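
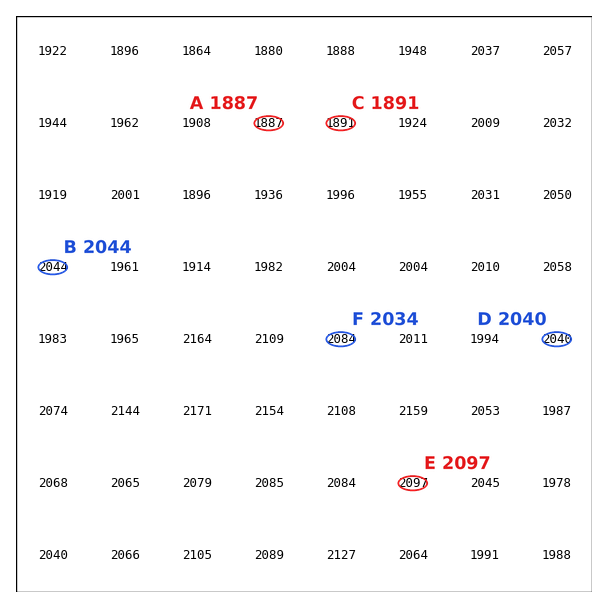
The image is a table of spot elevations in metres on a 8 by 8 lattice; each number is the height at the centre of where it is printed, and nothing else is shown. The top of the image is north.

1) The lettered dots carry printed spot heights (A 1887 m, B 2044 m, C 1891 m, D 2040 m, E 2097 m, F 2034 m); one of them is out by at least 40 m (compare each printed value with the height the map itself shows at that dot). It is F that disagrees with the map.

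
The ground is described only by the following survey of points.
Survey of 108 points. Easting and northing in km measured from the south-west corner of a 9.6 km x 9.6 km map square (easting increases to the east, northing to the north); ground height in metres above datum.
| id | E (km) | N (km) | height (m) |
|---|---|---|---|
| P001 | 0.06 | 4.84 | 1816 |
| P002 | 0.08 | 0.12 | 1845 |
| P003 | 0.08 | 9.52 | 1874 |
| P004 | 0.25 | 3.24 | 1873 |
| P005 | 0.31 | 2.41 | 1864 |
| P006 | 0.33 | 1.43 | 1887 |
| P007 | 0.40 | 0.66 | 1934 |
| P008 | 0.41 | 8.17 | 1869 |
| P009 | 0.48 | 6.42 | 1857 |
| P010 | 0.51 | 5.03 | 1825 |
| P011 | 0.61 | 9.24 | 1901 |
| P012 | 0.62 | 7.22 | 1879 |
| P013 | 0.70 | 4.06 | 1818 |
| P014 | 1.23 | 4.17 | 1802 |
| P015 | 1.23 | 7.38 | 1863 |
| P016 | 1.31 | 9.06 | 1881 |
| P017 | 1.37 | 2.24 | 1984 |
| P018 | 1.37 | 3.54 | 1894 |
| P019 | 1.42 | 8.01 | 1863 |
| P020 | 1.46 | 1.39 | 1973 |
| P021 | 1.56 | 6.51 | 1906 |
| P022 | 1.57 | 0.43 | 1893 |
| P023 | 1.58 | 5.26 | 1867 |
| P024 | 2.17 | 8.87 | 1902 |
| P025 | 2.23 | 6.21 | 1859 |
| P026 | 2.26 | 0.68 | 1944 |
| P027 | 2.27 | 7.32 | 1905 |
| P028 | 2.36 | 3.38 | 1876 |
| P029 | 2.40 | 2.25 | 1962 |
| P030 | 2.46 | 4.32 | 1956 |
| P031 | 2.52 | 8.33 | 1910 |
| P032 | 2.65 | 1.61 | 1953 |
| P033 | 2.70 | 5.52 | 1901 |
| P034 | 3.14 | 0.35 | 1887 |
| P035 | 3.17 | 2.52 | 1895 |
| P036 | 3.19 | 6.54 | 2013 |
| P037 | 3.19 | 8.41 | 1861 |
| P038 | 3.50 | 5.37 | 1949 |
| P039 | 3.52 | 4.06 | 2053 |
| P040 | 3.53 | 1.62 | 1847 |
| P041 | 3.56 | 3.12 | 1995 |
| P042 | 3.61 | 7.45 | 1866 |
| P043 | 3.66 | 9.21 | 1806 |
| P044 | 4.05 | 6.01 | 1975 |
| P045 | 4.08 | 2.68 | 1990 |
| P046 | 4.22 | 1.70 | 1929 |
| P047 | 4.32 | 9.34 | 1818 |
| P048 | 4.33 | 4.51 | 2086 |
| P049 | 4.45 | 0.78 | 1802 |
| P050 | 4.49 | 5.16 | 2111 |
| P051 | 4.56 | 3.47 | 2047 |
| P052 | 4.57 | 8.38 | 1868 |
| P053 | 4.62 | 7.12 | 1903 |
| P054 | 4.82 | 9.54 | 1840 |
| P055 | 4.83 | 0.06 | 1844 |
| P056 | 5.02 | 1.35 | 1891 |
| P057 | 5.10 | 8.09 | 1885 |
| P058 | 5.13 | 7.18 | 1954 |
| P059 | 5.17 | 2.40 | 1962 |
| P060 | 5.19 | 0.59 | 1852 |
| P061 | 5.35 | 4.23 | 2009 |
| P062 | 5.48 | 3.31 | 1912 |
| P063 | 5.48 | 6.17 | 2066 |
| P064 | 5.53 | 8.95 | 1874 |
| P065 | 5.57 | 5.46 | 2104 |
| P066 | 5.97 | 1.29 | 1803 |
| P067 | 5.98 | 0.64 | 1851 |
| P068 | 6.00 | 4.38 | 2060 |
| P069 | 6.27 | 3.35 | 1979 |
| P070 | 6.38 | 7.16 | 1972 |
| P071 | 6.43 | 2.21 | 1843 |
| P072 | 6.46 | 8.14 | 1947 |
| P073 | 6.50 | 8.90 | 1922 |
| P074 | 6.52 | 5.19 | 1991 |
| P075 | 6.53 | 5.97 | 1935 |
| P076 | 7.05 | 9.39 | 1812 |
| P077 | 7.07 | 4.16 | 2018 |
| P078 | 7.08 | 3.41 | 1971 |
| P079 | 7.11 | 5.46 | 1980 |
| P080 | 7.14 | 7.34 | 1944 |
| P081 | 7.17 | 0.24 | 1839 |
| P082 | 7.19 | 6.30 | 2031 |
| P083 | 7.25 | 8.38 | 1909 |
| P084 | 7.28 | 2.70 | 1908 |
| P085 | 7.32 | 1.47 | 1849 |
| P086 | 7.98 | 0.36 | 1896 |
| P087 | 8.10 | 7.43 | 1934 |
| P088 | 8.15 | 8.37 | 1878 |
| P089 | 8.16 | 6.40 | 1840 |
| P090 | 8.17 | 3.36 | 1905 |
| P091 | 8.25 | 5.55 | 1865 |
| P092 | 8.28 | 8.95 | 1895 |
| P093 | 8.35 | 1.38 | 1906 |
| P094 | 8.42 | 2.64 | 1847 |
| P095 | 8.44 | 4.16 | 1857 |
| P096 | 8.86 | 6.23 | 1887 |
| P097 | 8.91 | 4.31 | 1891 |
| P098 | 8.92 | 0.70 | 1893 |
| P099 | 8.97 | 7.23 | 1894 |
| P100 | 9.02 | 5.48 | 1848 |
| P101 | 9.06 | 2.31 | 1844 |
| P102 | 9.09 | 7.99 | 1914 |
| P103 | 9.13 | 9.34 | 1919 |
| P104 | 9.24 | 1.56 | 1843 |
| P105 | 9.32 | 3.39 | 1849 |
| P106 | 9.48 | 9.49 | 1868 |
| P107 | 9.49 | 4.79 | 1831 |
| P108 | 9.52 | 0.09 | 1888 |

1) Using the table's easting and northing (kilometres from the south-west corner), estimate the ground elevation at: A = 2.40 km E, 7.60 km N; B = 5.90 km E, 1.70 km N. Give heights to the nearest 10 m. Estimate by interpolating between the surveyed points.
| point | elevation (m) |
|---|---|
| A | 1910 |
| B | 1880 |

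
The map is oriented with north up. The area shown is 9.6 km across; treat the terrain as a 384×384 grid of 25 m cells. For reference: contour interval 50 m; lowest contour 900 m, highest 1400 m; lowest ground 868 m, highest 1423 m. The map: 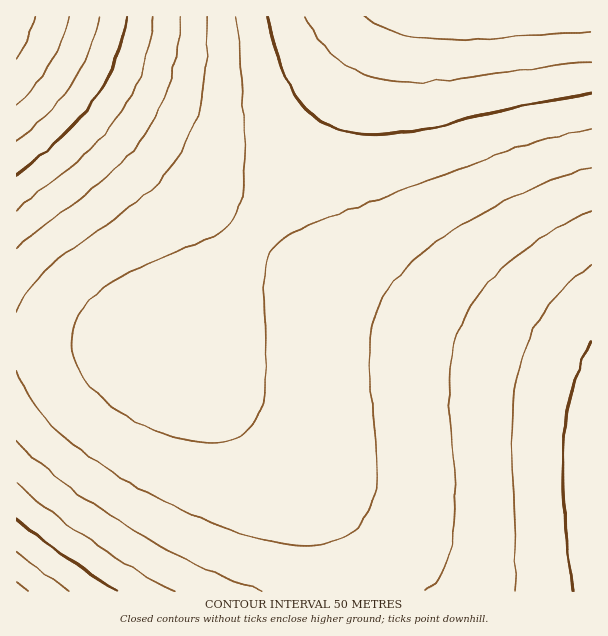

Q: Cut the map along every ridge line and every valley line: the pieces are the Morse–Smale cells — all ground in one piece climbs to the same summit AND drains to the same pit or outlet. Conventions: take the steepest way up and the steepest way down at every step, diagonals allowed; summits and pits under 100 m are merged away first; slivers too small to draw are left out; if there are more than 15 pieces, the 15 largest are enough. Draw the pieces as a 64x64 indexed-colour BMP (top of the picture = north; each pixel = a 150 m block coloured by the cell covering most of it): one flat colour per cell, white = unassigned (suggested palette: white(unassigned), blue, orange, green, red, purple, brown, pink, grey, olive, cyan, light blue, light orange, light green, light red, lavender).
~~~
<image width="64" height="64" href="data:image/bmp;base64,Qk12CAAAAAAAAHYAAAAoAAAAQAAAAEAAAAABAAQAAAAAAAAIAAATCwAAEwsAABAAAAAAAAAA////ALR3HwAOf/8ALKAsACgn1gC9Z5QAS1aMAMJ34wB/f38AIr28AM++FwDox64AeLv/AIrfmACWmP8A1bDFADMzMzMzMzMzMzMzMzMzMzMzMxERERERERERERERERERMzMzMzMzMzMzMzMzMzMzMzMzEREREREREREREREREREzMzMzMzMzMzMzMzMzMzMzMzMRERERERERERERERERETMzMzMzMzMzMzMzMzMzMzMzMxERERERERERERERERERMzMzMzMzMzMzMzMzMzMzMzMzEREREREREREREREREREzMzMzMzMzMzMzMzMzMzMzMzMRERERERERERERERERETMzMzMzMzMzMzMzMzMzMzMzMRERERERERERERERERERMzMzMzMzMzMzMzMzMzMzMzMxEREREREREREREREREREzMzMzMzMzMzMzMzMzMzMzMxERERERERERERERERERETMzMzMzMzMzMzMzMzMzMzMzERERERERERERERERERERMzMzMzMzMzMzMzMzMzMzMzEREREREREREREREREREREzMzMzMzMzMzMzMzMzMzMzERERERERERERERERERERETMzMzMzMzMzMzMzMzMzMzERERERERERERERERERERERMzMzMzMzMzMzMzMzMzMzEREREREREREREREREREREREzMzMzMzMzMzMzMzMzMzERERERERERERERERERERERETMzMzMzMzMzMzMzMzMzERERERERERERERERERERERERMzMzMzMzMzMzMzMzMzEREREREREREREREREREREREREzMzMzMzMzMzMzMzMzERERERERERERERERERERERERETMzMzMzMzMzMzMzMzERERERERERERERERERERERERERMzMzMzMzMzMzMzMzEREREREREREREREREREREREREREzMzMzMzMzMzMzMzERERERERERERERERERERERERERETMzMzMzMzMzMzMzERERERERERERERERERERERERERERMzMzMzMzMzMzMzEREREREREREREREREREREREREREREzMzMzMzMzMzMzERERERERERERERERERERERERERERETMzMzMzMzMzMzERERERERERERERERERERERERERERERMzMzMzMzMzMzEREREREREREREREREREREREREREREREzMzMzMzMzMzERERERERERERERERERERERERERERERETMzMzMzMzMyERERERERERERERERERERERERERERERERIiIiIiIiIiIhEREREREREREREREREREREREREREREREiIiIiIiIiIiIRERERERERERERERERERERERERERERESIiIiIiIiIiIiERERERERERERERERERERERERERERERIiIiIiIiIiIiIhEREREREREREREREREREREREREREREiIiIiIiIiIiIiIRERERERERERERERERERERERERERESIiIiIiIiIiIiIiERERERERERERERERERERERERERERIiIiIiIiIiIiIiIREREREREREREREREREREREREREREiIiIiIiIiIiIiIiERERERERERERERERERERERERERESIiIiIiIiIiIiIiIhERERERERERERERERERERERERERIiIiIiIiIiIiIiIiIREREREREREREREREREREREREREiIiIiIiIiIiIiIiIhERERERERERERERERERERERERESIiIiIiIiIiIiIiIiIRERERERERERERERERERERERERIiIiIiIiIiIiIiIiIiEREREREREREREREREREREREREiIiIiIiIiIiIiIiIiIRERERERERERERERERERERERESIiIiIiIiIiIiIiIiIiERERERERERERERERERERERERIiIiIiIiIiIiIiIiIiIhEREREREREREREREREREREREiIiIiIiIiIiIiIiIiIiIRERERERERERERERERERERESIiIiIiIiIiIiIiIiIiIhERERERERERERERERERERERIiIiIiIiIiIiIiIiIiIiIREREREREREREREREREREREiIiIiIiIiIiIiIiIiIiIiERERERERERERERERERERESIiIiIiIiIiIiIiIiIiIiIRERERERERERERERERERERIiIiIiIiIiIiIiIiIiIiIiEREREREREREREREREREREiIiIiIiIiIiIiIiIiIiIiIRERERERERERERERERERESIiIiIiIiIiIiIiIiIiIiIiERERERERERERERERERERIiIiIiIiIiIiIiIiIiIiIiIREREREREREREREREREREiIiIiIiIiIiIiIiIiIiIiIiERERERERERERERERERESIiIiIiIiIiIiIiIiIiIiIiIhERERERERERERERERERIiIiIiIiIiIiIiIiIiIiIiIiEREREREREREREREREREiIiIiIiIiIiIiIiIiIiIiIiIhERERERERERERERERESIiIiIiIiIiIiIiIiIiIiIiIiERERERERERERERERERIiIiIiIiIiIiIiIiIiIiIiIiIhEREREREREREREREREiIiIiIiIiIiIiIiIiIiIiIiIiERERERERERERERERESIiIiIiIiIiIiIiIiIiIiIiIiIhERERERERERERERERIiIiIiIiIiIiIiIiIiIiIiIiIiEREREREREREREREREiIiIiIiIiIiIiIiIiIiIiIiIiIhERERERERERERERESIiIiIiIiIiIiIiIiIiIiIiIiIiERERERERERERERER"/>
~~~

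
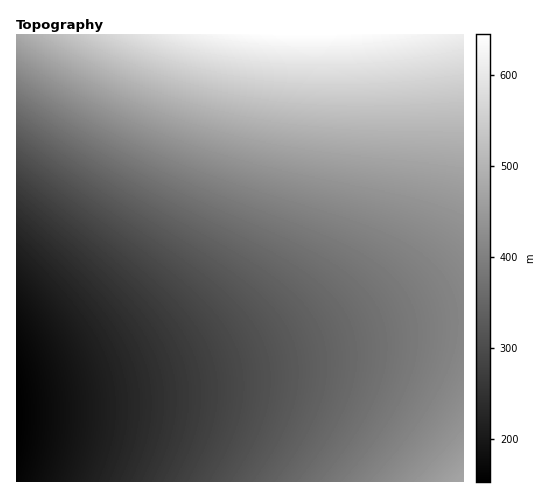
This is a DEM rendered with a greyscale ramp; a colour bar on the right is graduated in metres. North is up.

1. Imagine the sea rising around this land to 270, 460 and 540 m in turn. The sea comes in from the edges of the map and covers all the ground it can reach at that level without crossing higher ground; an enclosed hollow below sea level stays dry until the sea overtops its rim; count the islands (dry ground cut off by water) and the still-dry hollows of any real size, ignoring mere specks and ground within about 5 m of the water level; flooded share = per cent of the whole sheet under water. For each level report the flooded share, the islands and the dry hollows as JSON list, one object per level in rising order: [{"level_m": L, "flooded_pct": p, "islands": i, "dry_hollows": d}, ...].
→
[{"level_m": 270, "flooded_pct": 20, "islands": 0, "dry_hollows": 0}, {"level_m": 460, "flooded_pct": 78, "islands": 0, "dry_hollows": 0}, {"level_m": 540, "flooded_pct": 90, "islands": 0, "dry_hollows": 0}]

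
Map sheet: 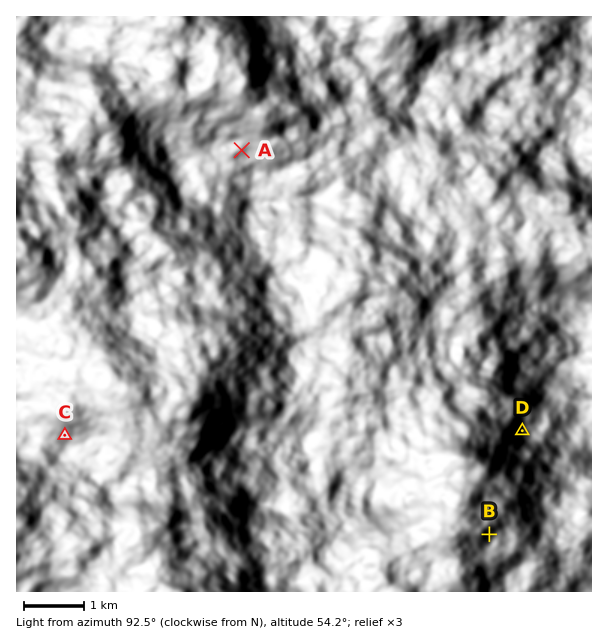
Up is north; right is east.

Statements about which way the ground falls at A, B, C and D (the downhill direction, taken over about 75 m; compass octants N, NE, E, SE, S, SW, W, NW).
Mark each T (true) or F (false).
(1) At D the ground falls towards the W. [T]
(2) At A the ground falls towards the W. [F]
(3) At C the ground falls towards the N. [T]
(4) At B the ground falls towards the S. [F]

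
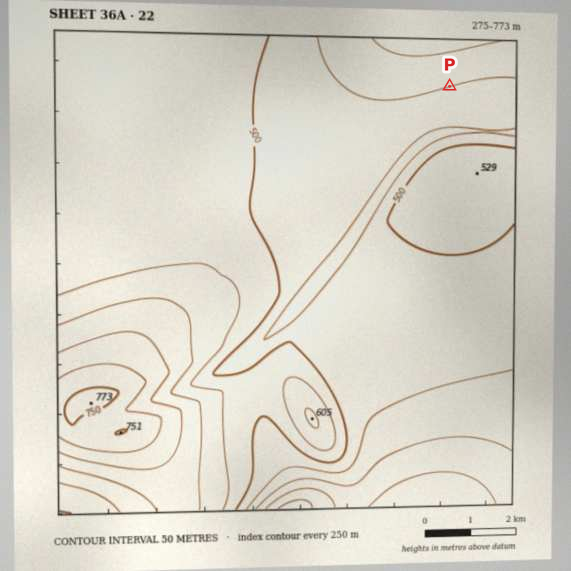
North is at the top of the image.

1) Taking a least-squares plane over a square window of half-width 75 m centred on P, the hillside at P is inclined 4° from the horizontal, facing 344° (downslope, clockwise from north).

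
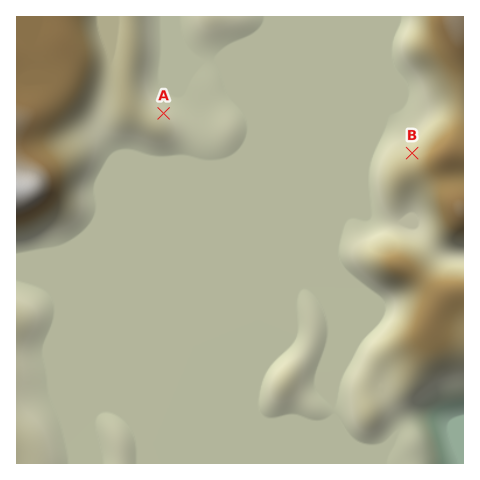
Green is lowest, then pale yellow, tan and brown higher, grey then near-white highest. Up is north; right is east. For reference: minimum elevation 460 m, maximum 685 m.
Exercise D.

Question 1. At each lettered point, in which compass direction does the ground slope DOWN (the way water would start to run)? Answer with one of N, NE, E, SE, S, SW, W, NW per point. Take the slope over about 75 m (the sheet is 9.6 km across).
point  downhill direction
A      NE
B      NW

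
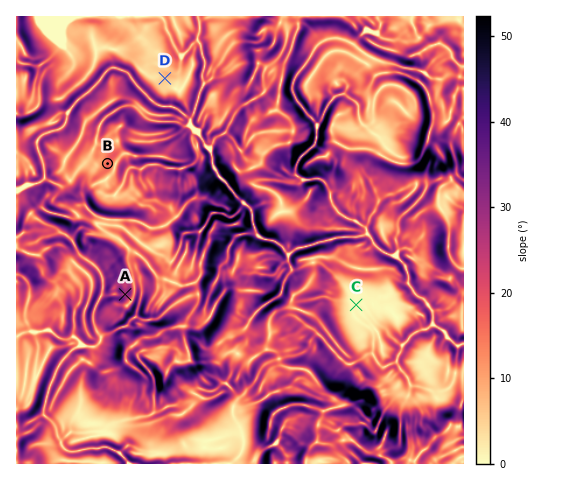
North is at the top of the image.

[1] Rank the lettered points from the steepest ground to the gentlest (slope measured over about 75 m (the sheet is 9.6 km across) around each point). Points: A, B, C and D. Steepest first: A B D C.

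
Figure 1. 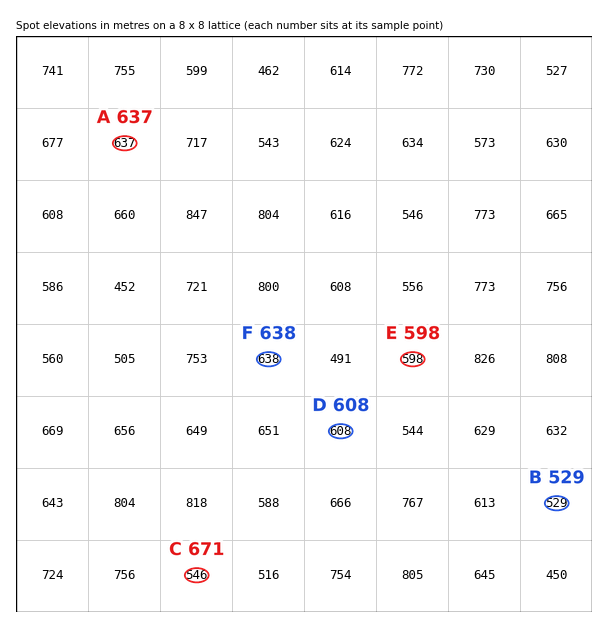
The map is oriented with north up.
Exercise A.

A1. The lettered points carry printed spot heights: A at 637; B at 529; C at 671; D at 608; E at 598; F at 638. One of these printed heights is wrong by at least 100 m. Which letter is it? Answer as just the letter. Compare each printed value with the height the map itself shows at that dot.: C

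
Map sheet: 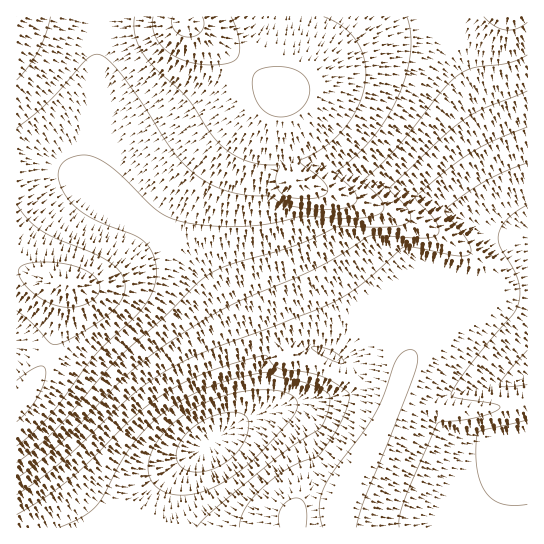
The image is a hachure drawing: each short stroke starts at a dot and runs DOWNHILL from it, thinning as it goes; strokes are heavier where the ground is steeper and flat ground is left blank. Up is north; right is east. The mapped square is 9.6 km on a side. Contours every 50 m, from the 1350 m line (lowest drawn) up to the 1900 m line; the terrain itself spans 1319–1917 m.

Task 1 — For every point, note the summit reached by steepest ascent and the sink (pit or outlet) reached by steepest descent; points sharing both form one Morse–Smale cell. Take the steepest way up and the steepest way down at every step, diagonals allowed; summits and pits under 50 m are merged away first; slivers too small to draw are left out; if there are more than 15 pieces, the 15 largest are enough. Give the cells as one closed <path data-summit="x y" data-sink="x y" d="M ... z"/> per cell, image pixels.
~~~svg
<path data-summit="186 21" data-sink="210 443" d="M185 16l-88 1-1 38 3 50-3 24-9 40 0 13 8 11 11 8 33 18 28 20 24 22 13 16 17 26 14 28 12 39 4 32-4 12-8 7-49 36-21 21-13 24-5 25 188 1 0-14 5-24 31-51 16-32 16-42 0-14-15-22-37-46-27-42-8-18 1-17-2-12-6-6-18-7-3-3-9-52 0-33-25-17-51-41-21-14z"/><path data-summit="186 21" data-sink="527 430" d="M527 16l-342 1 1 4 21 14 51 41 25 17 0 33 9 52 3 3 18 7 6 6 2 12-1 17 8 18 27 42 45 56 7 12 2 9 21-24 55-40 6-3 37 0z"/><path data-summit="69 285" data-sink="210 443" d="M33 165l-17 1 0 361 134 1 6-26 13-24 21-21 19-12 38-31 4-12 0-9-8-38-12-33-18-32-14-20-22-23-38-28-33-18-31-25-17-7z"/><path data-summit="186 21" data-sink="527 430" d="M401 395l-6 0-20 44-31 51-5 24 1 13 187 1 1-125-45 6-37 0-21-4z"/><path data-summit="17 17" data-sink="210 443" d="M97 16l-81 1 0 148 42 4 17 7 12 9 0-16 9-40 3-24-3-50z"/><path data-summit="186 21" data-sink="527 377" d="M527 293l-40 2-50 36-28 27-13 36 29 11 21 4 37 0 44-6z"/>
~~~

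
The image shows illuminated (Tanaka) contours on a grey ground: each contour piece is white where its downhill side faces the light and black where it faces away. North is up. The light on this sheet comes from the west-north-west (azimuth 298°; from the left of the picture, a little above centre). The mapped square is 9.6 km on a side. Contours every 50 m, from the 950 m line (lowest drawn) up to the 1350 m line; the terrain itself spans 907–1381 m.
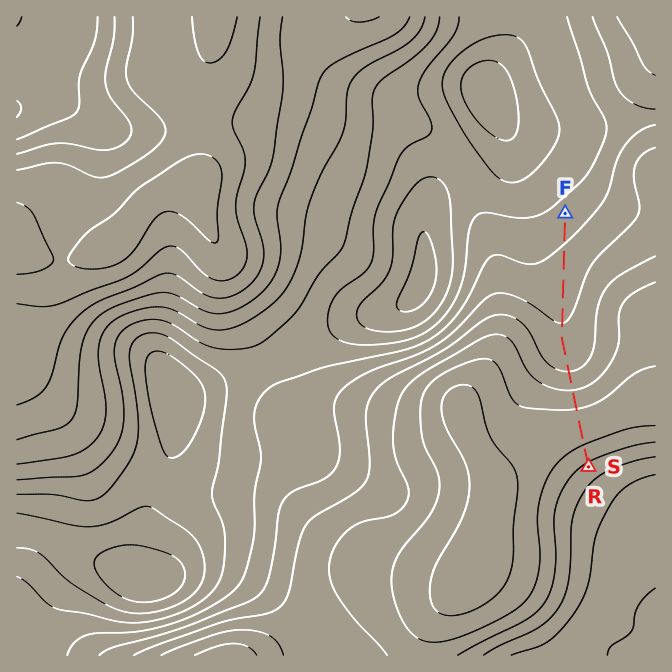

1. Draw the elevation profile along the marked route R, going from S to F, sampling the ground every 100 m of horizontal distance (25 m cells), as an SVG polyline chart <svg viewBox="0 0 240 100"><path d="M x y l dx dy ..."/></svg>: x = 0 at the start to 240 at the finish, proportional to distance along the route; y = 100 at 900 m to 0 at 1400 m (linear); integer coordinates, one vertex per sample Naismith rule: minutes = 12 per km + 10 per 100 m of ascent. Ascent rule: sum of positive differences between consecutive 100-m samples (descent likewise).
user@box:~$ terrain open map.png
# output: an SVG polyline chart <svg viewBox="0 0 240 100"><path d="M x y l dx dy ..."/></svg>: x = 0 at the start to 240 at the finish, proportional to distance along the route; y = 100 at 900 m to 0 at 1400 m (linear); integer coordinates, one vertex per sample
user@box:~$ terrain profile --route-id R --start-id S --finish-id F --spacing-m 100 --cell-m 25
<svg viewBox="0 0 240 100"><path d="M0 33l6-4 6-4 7-4 6-3 6-2 6 0 7 0 6 2 6 2 6 4 7 3 6 4 6 4 6 3 7 3 6 3 6 1 6 2 7 1 6 0 6 1 6 1 7 1 6 1 6 1 6 1 7 1 6 0 6 1 6 0 7 1 6 1 6 1 6 1 7 2 6 1 6 2 6 1 3 1"/></svg>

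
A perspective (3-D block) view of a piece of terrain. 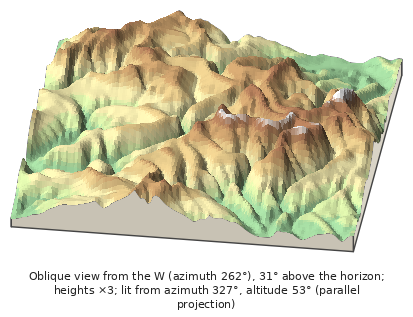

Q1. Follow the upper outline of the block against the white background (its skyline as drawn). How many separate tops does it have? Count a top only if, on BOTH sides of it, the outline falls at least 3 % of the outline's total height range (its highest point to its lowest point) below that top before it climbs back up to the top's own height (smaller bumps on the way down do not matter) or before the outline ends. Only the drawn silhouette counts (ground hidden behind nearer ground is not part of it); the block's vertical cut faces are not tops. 2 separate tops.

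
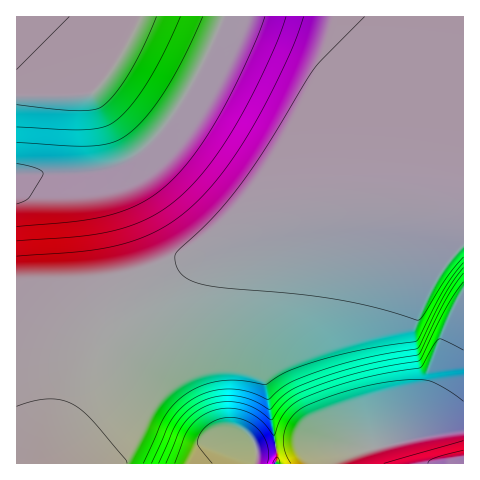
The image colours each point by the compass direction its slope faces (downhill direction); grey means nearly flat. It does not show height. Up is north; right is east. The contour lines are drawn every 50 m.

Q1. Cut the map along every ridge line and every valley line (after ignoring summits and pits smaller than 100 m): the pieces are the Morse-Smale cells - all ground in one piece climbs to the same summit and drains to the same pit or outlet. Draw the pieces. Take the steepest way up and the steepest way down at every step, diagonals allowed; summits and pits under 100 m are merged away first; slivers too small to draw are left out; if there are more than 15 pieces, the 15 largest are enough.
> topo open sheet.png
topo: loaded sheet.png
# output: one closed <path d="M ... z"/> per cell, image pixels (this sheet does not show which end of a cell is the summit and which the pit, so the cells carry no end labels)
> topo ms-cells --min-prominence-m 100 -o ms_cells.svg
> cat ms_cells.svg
<path d="M463 16l-239 0-13 31-30 57-21 29-20 19-21 13-21 6-18 3-60 0-4 1 1 289 35-1 5-28 10-35 14-30 13-21 21-27 22-21 23-19 29-19 54-24 37-12 45-9 54-6 85 2z"/><path d="M445 212l-82 1-63 9-66 20-56 28-41 31-29 29-18 26-23 44-10 35-5 28 411 1 1-249z"/><path d="M223 16l-206 0-1 158 64 0 18-3 21-6 21-13 20-19 21-29 30-57z"/>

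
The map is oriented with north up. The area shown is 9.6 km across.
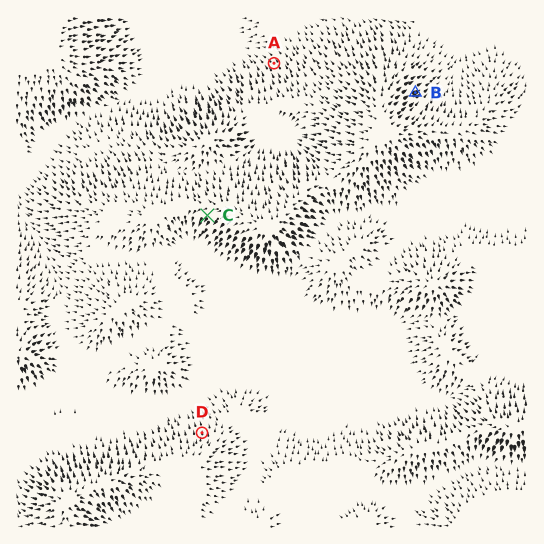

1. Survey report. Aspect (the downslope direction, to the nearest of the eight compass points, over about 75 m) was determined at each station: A NW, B NE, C SW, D N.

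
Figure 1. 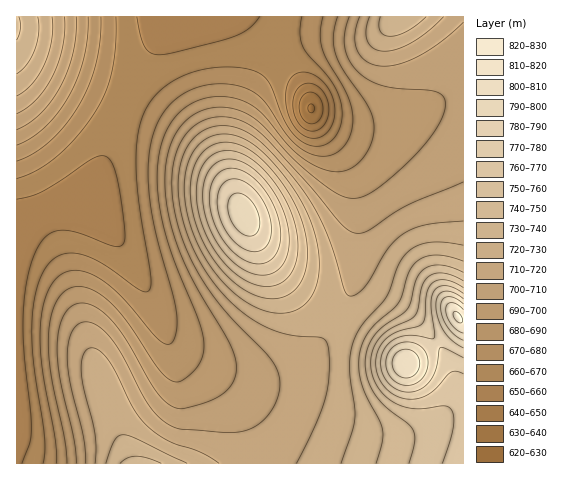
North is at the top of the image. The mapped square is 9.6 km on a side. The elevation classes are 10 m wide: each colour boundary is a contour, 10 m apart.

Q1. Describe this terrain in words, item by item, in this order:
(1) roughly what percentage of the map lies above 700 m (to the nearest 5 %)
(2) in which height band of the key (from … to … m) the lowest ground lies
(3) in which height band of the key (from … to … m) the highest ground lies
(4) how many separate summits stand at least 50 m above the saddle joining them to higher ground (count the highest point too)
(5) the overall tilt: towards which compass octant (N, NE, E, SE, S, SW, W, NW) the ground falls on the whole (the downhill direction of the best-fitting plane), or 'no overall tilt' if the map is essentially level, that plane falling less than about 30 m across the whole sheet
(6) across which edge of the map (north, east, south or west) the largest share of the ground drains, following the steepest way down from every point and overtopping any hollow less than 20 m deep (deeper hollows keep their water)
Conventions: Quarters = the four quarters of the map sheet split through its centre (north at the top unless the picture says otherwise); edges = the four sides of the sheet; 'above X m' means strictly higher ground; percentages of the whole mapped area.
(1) Roughly 55 % of the ground is higher than 700 m.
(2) The lowest ground lies in the 620–630 m band.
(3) The highest ground lies in the 820–830 m band.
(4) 3 summits rise at least 50 m above their surroundings.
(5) On the whole the ground falls towards the north-west.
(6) Drainage is mainly to the west: more ground falls towards that edge than towards any other.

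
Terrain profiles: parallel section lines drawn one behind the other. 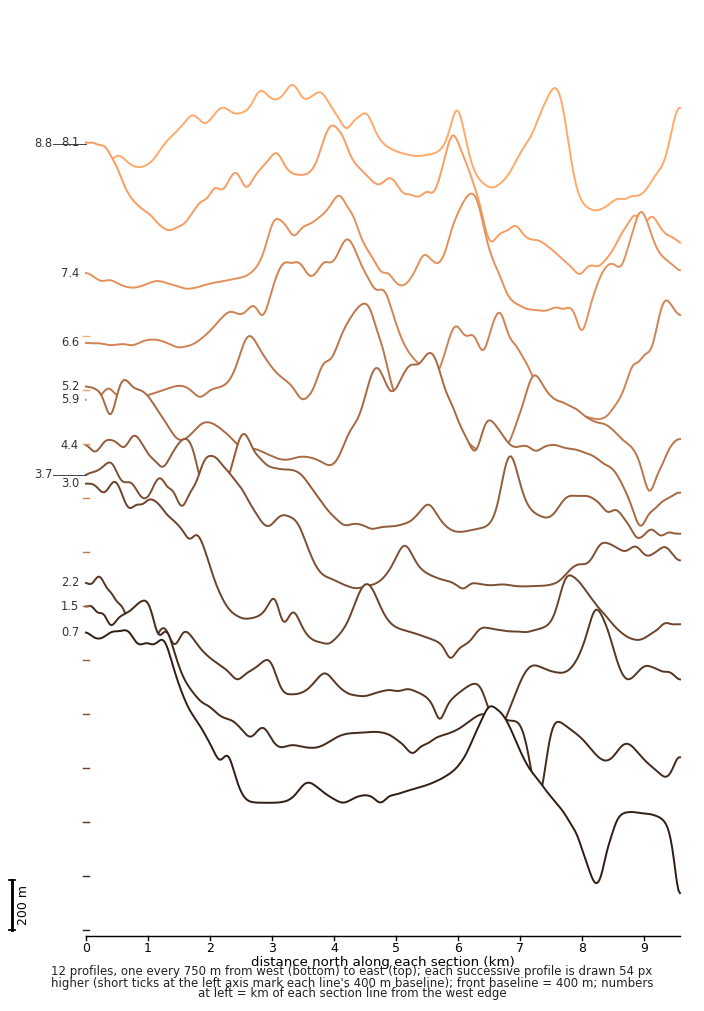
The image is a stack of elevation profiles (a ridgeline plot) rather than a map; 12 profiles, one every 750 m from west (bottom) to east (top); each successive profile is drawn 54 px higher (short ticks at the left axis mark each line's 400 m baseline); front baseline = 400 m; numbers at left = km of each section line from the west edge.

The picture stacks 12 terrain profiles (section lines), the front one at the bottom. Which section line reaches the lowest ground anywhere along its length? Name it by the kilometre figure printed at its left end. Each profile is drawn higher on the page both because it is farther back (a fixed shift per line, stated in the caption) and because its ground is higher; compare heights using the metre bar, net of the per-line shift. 0.7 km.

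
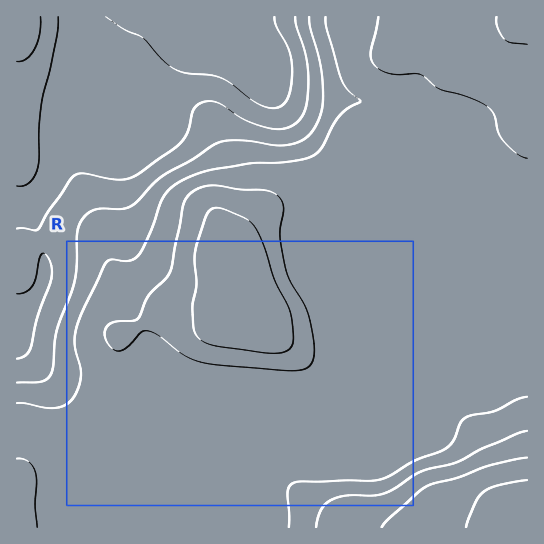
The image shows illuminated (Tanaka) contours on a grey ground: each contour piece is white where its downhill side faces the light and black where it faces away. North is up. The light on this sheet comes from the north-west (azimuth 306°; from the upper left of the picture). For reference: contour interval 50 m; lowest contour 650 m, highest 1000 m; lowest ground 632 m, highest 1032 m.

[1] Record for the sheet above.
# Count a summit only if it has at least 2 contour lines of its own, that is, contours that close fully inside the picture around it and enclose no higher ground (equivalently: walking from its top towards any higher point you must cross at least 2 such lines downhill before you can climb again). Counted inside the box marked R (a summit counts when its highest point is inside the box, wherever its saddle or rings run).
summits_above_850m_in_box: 1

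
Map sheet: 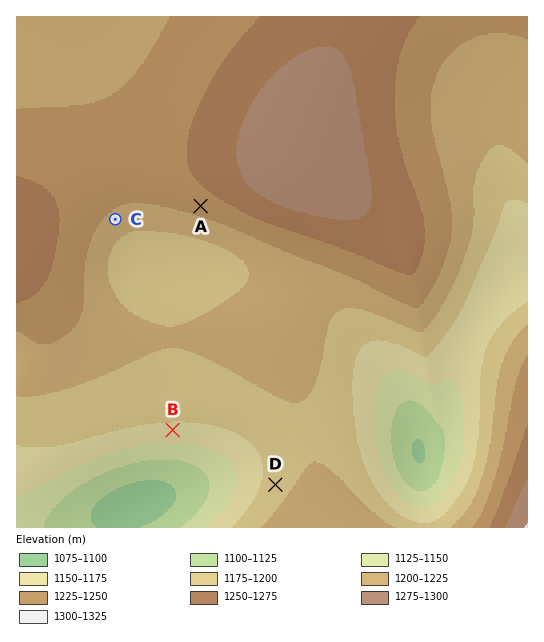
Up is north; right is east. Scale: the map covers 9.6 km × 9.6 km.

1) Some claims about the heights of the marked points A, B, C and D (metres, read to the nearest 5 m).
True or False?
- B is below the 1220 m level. True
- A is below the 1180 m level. False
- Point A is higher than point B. True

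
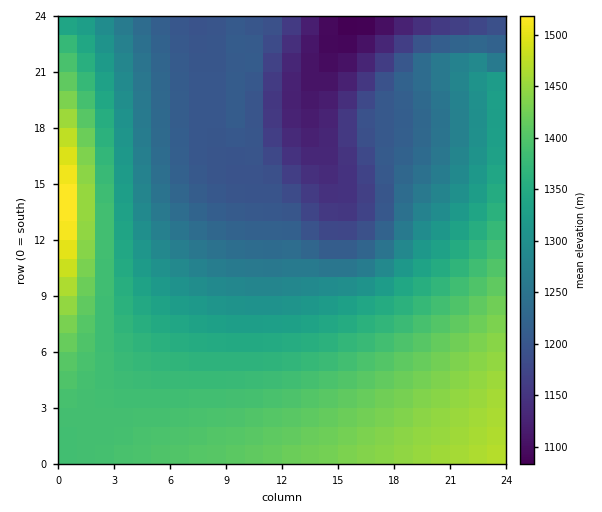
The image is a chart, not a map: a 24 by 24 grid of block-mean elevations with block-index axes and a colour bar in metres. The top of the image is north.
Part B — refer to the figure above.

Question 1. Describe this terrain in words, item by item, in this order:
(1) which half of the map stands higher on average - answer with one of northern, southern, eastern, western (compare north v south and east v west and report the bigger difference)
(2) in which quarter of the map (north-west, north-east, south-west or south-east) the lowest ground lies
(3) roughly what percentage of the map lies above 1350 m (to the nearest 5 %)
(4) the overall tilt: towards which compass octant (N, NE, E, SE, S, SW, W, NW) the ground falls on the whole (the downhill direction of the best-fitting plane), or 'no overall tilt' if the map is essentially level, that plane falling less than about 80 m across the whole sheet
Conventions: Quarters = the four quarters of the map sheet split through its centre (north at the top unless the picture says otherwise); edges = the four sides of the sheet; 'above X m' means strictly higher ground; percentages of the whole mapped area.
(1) Taken as a whole, the southern half is higher than the northern.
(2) Look to the north-east quarter for the lowest ground.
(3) Ground above 1350 m makes up about 40 % of the sheet.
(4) On the whole the ground falls towards the north.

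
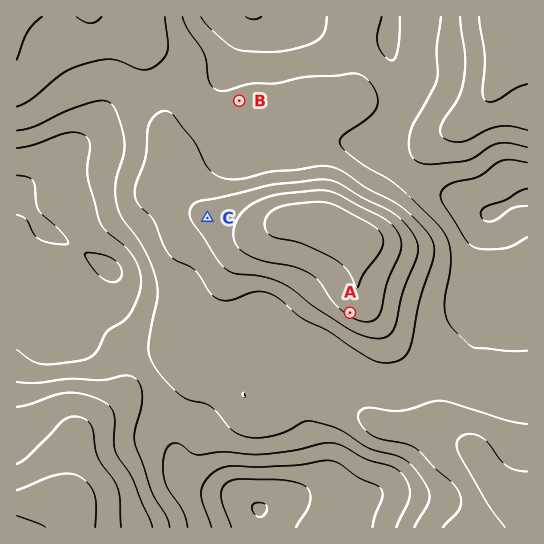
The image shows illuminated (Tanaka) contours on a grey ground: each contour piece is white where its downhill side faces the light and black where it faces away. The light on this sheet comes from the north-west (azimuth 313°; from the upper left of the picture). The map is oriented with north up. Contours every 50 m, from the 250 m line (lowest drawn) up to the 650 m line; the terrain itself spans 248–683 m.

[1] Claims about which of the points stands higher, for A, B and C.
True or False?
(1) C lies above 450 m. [True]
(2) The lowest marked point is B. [True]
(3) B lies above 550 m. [False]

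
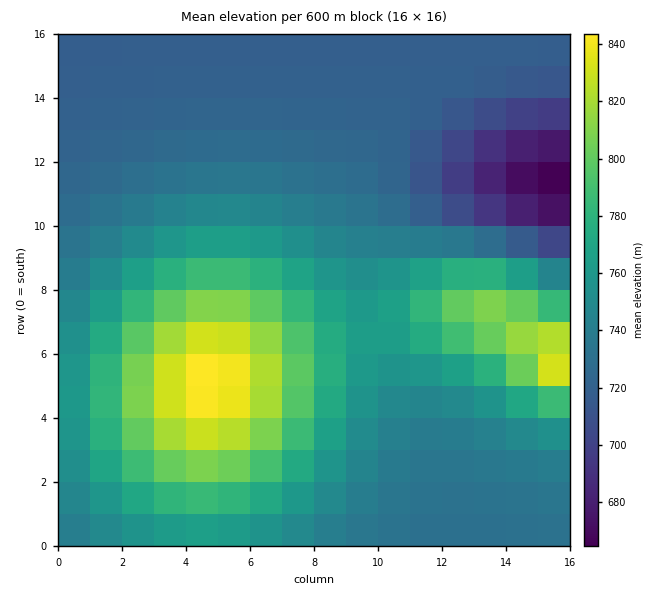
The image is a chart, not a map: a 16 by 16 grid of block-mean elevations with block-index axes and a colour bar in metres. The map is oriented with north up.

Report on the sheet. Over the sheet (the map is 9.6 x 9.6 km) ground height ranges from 665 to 845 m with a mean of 750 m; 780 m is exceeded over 19.4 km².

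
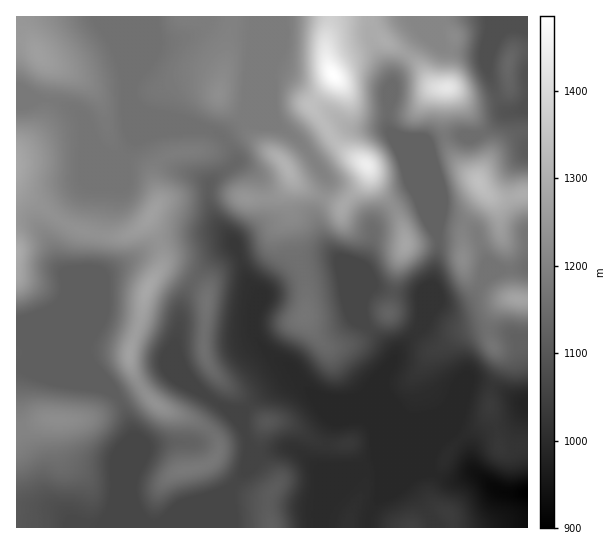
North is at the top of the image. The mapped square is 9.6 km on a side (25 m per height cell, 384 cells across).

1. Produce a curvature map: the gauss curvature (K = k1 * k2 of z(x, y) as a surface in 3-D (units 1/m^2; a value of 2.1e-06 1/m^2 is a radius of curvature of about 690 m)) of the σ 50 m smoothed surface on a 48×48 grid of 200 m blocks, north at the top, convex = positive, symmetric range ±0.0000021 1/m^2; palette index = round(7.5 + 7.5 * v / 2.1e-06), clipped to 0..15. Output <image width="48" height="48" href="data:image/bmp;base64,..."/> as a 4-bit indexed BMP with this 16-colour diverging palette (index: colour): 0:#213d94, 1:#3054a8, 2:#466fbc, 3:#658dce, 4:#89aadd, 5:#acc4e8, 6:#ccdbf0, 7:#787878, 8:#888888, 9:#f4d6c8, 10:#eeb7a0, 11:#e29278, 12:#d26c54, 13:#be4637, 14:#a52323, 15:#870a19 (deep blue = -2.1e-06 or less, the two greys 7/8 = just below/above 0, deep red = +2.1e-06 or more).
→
<image width="48" height="48" href="data:image/bmp;base64,Qk32BAAAAAAAAHYAAAAoAAAAMAAAADAAAAABAAQAAAAAAIAEAAATCwAAEwsAABAAAAAAAAAAlD0hAKhUMAC8b0YAzo1lAN2qiQDoxKwA8NvMAHh4eACIiIgAyNb0AKC37gB4kuIAVGzSADdGvgAjI6UAGQqHAIeIiHd4h3d4iIiIeIh3d4iHiIh4eHd3h4d3iHd3d3d4iIiId3iIh3d3eId4iId3h4eIiHh3d3eIh3d4h3iId3eIeHd3iHiId4eHd3h3d4h4h3d3iIh3d3eHiIeHh3eHeHd4h3h3d3mHiHZ3iJl3eHh3eHd3d4eHeId3iHeId3iIiJh4h4h3iHd3eId3h4d4h4eHd3eIiId4d4l3d3d3h3d4iIh4h4eIiHd3d3eIiIdniHl3d4iHd4h3iIh3h3eIeHd4iHd3iIdniHlnd4h3d4h3eIiHd3d4eHeIiIiHiHd3d3h3iYd3iId3d3eIiHd3d3iIiImHd4mHeHd3eYh3iId3h3d3eHiHeHiIiIh2Z5qHd3d3Z3d3h3eIeHd3d3iIiHd4iHd3d3eId3d3eId4d3d3d3d3eHh3iIeIiHeIdGiYd4h3d4h3d3d4d4h3iIhnd4iIh3d3hIqHeId3d3h3eIeId3d3eIhniId4iHdot6qHeXiId4iIiYd3eId3eJiHeHeIiHdop5mHeXmId3iHiIiHiIiId3fJeHeIh3d3hniHd3iId2d3d3iHeHeHd2eYd3eIiHeId4d4h3iIdoqId3h1Z2eHh3dnhnd3eIiId4eIh3iIdpqIh4h3q3eHd3dnhnd3d4iId3iZiIiId4d4iIh3qod4h3d3iYd3d4iHiIeIeIeIiZd3d4h3dniIh2d6uZd3d4h3eZeHaId4iaZ3iIh4c2mIh2dniJd4iIiIeIiHd4d4eHZ3h3eIZGiJiXd3Z3iIiIiId3iHd3d3eHd3eIiIepd4eoiHaId3d4iHd3eId3d2iHd3eZiHe8ljeoeHd5d3eId4h3d3d4iIiHh3eIdlactTd3Z5h3d3iId3iHd3iIipeIiHdoZnh5lneHiJiXd3d4d3d4d3iIeHV4iHZ7iJh4iHd3l2end3d3eIh4h3h3aId3d4eLeZdXiIhmhneHd3eId4iIiIh1e5d3d3ZoVnRXeIhniHZ3d3iIh4iHiId1i5d2eHZ3NXNYd4h4mGWod3iIh4h3d3eIaHeHmHipZ7dph4iap3aYiHeIiIh3d3eHZ3aHmIiIjPpnh3eJqIl4iId4d3d3d3iIeJeJp3h3n/lXd3Znh4mYiHd3d3d3iIiId3a6d3dkaIZniHZ5h3eIh3d3eHiHd4d3d3V3eIh2VGiHemWZdnZ3d3d3d3iHd4d3h3d3eHd4VYp2eGaXVneId3d4d3h3eIh3d3iHaHeHZ3ZYmHeHZ5h4h3iId3h3d3d4h3h3a5eHZ3d3Vndld4eId3iHd3d4h3d4h3eHaVR3h4iIeZynZnh4d3d3iHd4d3d4h4iHeFa8l5mZjK/4Z3h4iIiIh3d3d3d3d4h3iXrsdnm5V3mXiIeHiIiIh3eIiId3d3d3iHmHZmeENpYnl4iHiIiId3eIh4iHd3d4h3hnd2Z0Z4c3l4l3iIiHd3h4h3h3d3iIiHh3iHiHiIeIh3h3d3d4h3iHd3d3d3h4h3h3iHeIiHiod3d4d3eIiHiHeIh4eHd3eHVnd3eIiHdnd3dw=="/>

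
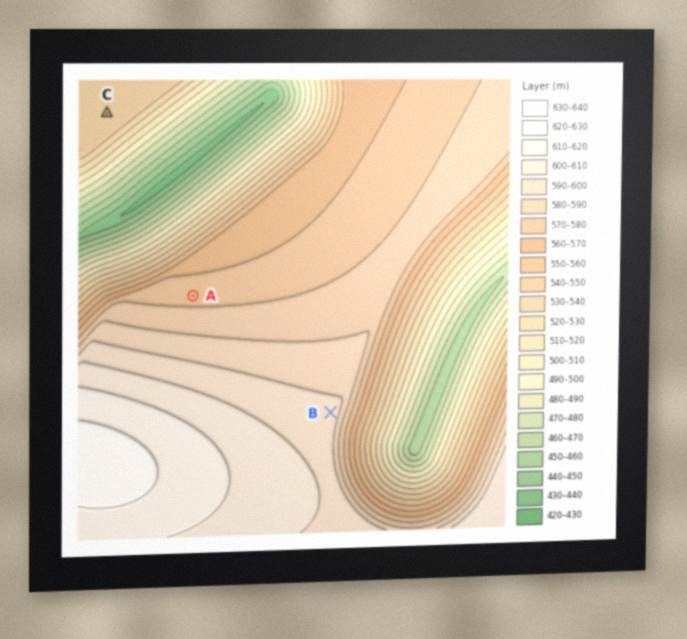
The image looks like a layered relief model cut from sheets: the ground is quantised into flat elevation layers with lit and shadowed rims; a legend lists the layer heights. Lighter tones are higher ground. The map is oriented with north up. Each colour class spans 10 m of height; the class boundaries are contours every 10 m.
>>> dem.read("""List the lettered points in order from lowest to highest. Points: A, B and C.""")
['C', 'A', 'B']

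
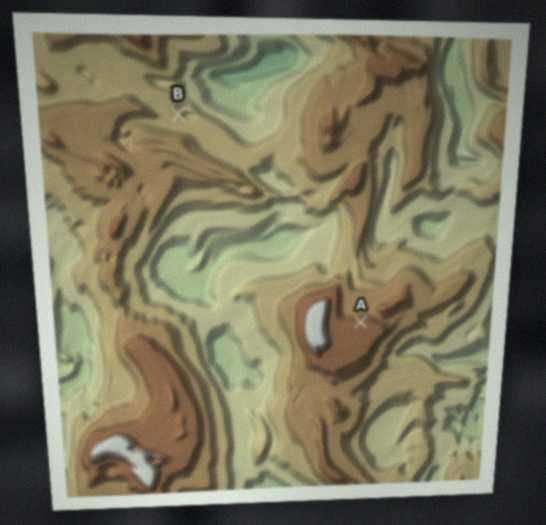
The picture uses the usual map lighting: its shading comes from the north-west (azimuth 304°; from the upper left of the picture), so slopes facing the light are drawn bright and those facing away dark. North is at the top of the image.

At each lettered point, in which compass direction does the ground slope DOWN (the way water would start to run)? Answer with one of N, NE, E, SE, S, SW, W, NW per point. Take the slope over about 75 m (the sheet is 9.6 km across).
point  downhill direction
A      N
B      NE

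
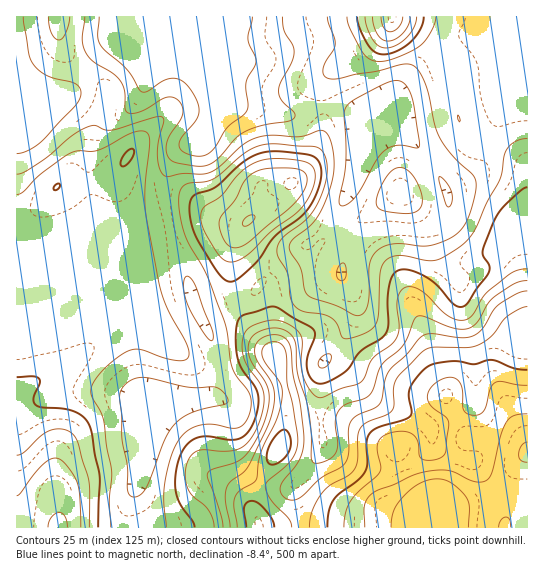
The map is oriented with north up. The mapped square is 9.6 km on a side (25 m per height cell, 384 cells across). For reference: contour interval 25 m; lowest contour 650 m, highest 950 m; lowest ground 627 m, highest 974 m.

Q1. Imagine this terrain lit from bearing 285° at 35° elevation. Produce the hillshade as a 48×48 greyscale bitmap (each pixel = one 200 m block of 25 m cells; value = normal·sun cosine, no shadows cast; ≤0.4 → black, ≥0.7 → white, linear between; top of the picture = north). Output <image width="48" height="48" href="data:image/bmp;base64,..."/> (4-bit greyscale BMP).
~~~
<image width="48" height="48" href="data:image/bmp;base64,Qk32BAAAAAAAAHYAAAAoAAAAMAAAADAAAAABAAQAAAAAAIAEAAATCwAAEwsAABAAAAAAAAAAAAAAABEREQAiIiIAMzMzAERERABVVVUAZmZmAHd3dwCIiIgAmZmZAKqqqgC7u7sAzMzMAN3d3QDu7u4A////AKqpdTNXmZqqq979p2eazMu7qqmZh2aImaqphTNXmqq7q97sl2ibzMy7qqqZh2aImaqphTNGirvLqs7rhmiszMzLqrqph2eIiaqphkNFebzcur3blleszM3cu7uph3iJiKqphlRFeb3turvMp1WLzM3cu7y6h4mpmKuphlVVeKzuyqq92VNYvM3cuqqqmJq7qauphlVWeKzuypq+/XIlm97tuYiaqZq7qqu5hlVWeJveypq+/6MTi97tyXaKupmruqqqh2VWeJrNypm+/9YTe97tyoeKupmru6qqmGVWeJq8upmu/+cji83cy6maupmrqpmZmHZmeJmqqpmt//g0i8zMy7qqmZq6qoiZmHd3iJmZmZms//g0i7u8zMu6h4q6mYiIiHd3iImZmZms/+gkm7q93cu6h3q6mZiIh3d3eImZiJq878UUm7vN7cu7l4qpmZmYiHd3eImYiIrN7ZIDi7vN7cy7qIqpmZmZmId3iJmYh5vv/XACerzN3dy6qZqYiZmZmYiIiJmId5z//XECaavM3e26qqqZiZmZmZiIiZmHd63//IQkZ5q8ze26mrupmZmZmZmImZmHeK3u3JZWd3m83dypms3KmZmZmZmZmZh3ebzLu5d4h3is3cqYic7bqZmZmZmZmYh3iruqqod5mIm97bmHec/supmZmZmZmYd3m7qZmYZoiJq97bl2ec7ty5mZmZmZmYd3m8qIiYZniJrN7ah3ebzdzJmZmZmZmId4rMqHiIZmeJrN3KiIiavMy5mZmZmZmId4rMp2Z3ZneJrNy5mZmZqrqpmZmZmZmId5vMp1RVZ4iIq8ypmau6qqmZmZmZmZmIeKzMuFMjV4iImrupmrvMupmZmJmZmZmHeb3MunQhJHiYiZmZmavNy6mZmIiJmZiHis3Lu5ZCETaJmYiIiJrN3KmZmYiImYiHit3Lu6h1MQN5qpmId3m93LqaqYiImYh3i93LzLmIYwBIq7qXZnm83LqrupiImYd3i8y83LmZhRAmm8uoZnmrzLuszKiImYdmiru97sqZlyAVisyoZomqu7urzMqJmpdlaaq9/+yqmFEUiruod5qqqruqvMuZqqhkRom9/+26mXQ1eaupiaqpmqupq8ypq7pjNHis7uy6mZdVeZqpmqupiaqpmry6msuFM1ebzcy6mqhmeJmZq7uoiZqpmau6mau4VEaKu7uqqql3eJmZq7qYiJmZmZq7mIq7llV4qrqqqqmHiJmau7qYiJmZmZmrqGeruGZ4mqqqmZmHeImavLqYiJmZmZmauWWLuXd4mqqqqZiHd4iavLqIiJmZmZmaqWV6qYeImqqqqpmId3eKu7mIiJmZmZmZmHaJqZiJmqqruqmYh3Z5q6mIiJmZmZiIh3eJmZiJmqqqu6qZmYZXmpmIiZmZqph3d4iZmZiJmqqqqqqqq6ZEeJmIiZmaqpdmZ4mZmYiJqqqqqqqqzcgxNoiImZmaq5dVZ4mZmYiZqqqqqqqrzupRFHiImZmaq6dVV4mZmIiZqqqqqqqs3uthA2iIiZmQ=="/>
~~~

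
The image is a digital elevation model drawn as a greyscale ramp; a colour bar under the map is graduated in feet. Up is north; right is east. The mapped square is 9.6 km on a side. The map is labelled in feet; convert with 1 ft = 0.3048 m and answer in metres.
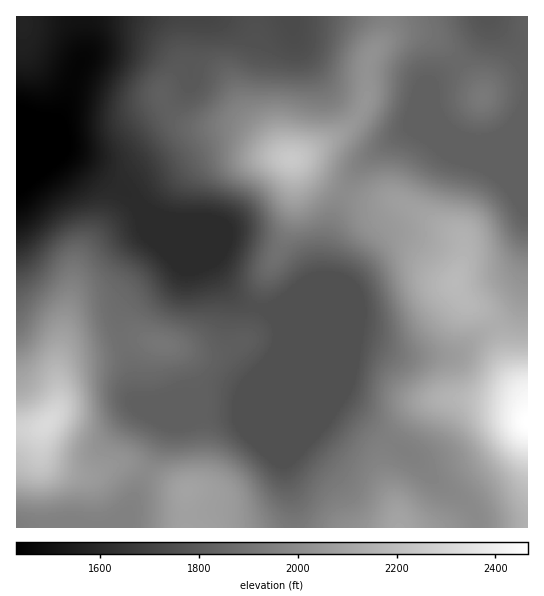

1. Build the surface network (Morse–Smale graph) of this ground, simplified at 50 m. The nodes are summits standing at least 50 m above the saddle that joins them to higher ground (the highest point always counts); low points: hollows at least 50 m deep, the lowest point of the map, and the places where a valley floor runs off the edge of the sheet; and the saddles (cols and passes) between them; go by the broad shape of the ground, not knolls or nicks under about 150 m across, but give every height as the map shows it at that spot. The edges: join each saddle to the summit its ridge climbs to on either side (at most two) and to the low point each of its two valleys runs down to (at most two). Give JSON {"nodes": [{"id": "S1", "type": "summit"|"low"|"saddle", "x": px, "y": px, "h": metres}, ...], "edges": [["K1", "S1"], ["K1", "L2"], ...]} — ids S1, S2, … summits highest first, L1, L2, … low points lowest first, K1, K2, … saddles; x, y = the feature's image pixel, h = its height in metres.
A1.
{"nodes": [
{"id": "S1", "type": "summit", "x": 527, "y": 422, "h": 752},
{"id": "S2", "type": "summit", "x": 46, "y": 425, "h": 705},
{"id": "S3", "type": "summit", "x": 291, "y": 159, "h": 684},
{"id": "L1", "type": "low", "x": 38, "y": 146, "h": 436},
{"id": "L2", "type": "low", "x": 489, "y": 19, "h": 541},
{"id": "K1", "type": "saddle", "x": 343, "y": 193, "h": 609},
{"id": "K2", "type": "saddle", "x": 135, "y": 203, "h": 491}],
"edges": [["K1", "S1"], ["K1", "S3"], ["K1", "L1"], ["K1", "L2"], ["K2", "S2"], ["K2", "S3"], ["K2", "L1"]]}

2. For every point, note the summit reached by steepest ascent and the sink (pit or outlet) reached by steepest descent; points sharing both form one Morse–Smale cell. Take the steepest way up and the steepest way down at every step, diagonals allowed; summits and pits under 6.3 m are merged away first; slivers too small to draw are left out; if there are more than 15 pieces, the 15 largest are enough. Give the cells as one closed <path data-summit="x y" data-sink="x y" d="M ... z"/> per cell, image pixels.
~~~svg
<path data-summit="291 159" data-sink="17 111" d="M386 16l-191 0-4 39 0 27-4 7-18 15-28 15-27 18-21 7-31 0-45-20-1 7 55 24 51 34 60 59 28 12 23 35 16 10 20 4 14-8 19-16 22-10 3-36 8-26 9-19-52-35 47-24 21-21 8-21 0-30 16-26 3-10z"/><path data-summit="46 425" data-sink="17 111" d="M18 132l-2 1 0 296 21 0 9-5-5 7 0 23 8 10 18 8 11 3 16 0 21-11 12 0 19 8 14-27 7-22 16-7 14-1-31 0-29-13-4-13-2-23-10-27-1-22 4-10 10-10 32-20 13-14-14-30-24-23-14-17-56-38z"/><path data-summit="527 422" data-sink="17 111" d="M273 308l-6 2 13 20 47 47 10 25 52 39 21 14 25 26 27 18 11 12 4 8 1 9 50-1 0-125-19-32-10-36-5-9-41 30-48 1-35-12-17-3z"/><path data-summit="455 282" data-sink="17 111" d="M345 193l-6 10-10 26-5 28 0 18-26 13-15 13-10 6 1 2 79 32 17 3 35 12 48-1 40-29-7-11-22-14-9-16 9-28 0-14-5-7-60-33-36-2z"/><path data-summit="455 282" data-sink="489 17" d="M527 96l-7 18-7 9-11 10-16 7-17-1-16-8-48 0-34 24-14 14-13 24 19 8 36 2 60 33 5 7 0 14-9 28 9 16 22 14 8 10 22-16 8-19 4-68z"/><path data-summit="399 527" data-sink="17 111" d="M279 328l0 14-4 8 0 89 10 27 8 37 2 24 182 1 0-9-2-5-13-15-27-18-25-26-21-14-52-39-10-25z"/><path data-summit="162 345" data-sink="17 111" d="M166 232l13 33-13 12-32 20-10 10-4 10 0 16 12 38 4 28 3 5 27 11 71-2 15-35 20-21 5-11 2-19-13-18-17-4-16-10-23-35-24-9z"/><path data-summit="187 491" data-sink="17 111" d="M274 352l-7 11-15 15-15 35-54 3-16 7-7 22-13 28 40 18-2 24 2 13 108-1-2-24-8-37-10-27z"/><path data-summit="527 422" data-sink="17 111" d="M194 16l-111 0 0 17 2 20-9 18-9 30-10 20-2 2-13-2-25-9-1 11 39 18 15 4 29-2 22-10 20-14 36-20 12-14 2-30 4-24z"/><path data-summit="291 159" data-sink="489 17" d="M487 16l-100 0-3 21-16 26 0 30-8 21-21 21-47 24 51 34 14-24 14-14 34-24 46 0-15-22-3-27 25-19 17-17 10-17z"/><path data-summit="46 425" data-sink="17 526" d="M42 428l-26 2 1 98 89 0 1-4 22-14 17-38-19-8-12 0-21 11-16 0-19-6-10-5-8-10z"/><path data-summit="483 97" data-sink="489 17" d="M489 16l-4 13-10 17-17 17-25 19 2 23 8 16 15 14 17 5 15-1 17-10 13-15 8-19-7-41-4-7-22-21z"/><path data-summit="22 25" data-sink="17 111" d="M82 16l-66 1 1 95 25 9 13 2 2-2 10-20 9-30 9-18z"/><path data-summit="187 491" data-sink="17 526" d="M149 473l-4 1-16 36-22 14-2 2 2 2 80-1 0-36z"/><path data-summit="527 422" data-sink="489 17" d="M527 223l-4 72-7 14-21 17 14 44 18 31z"/>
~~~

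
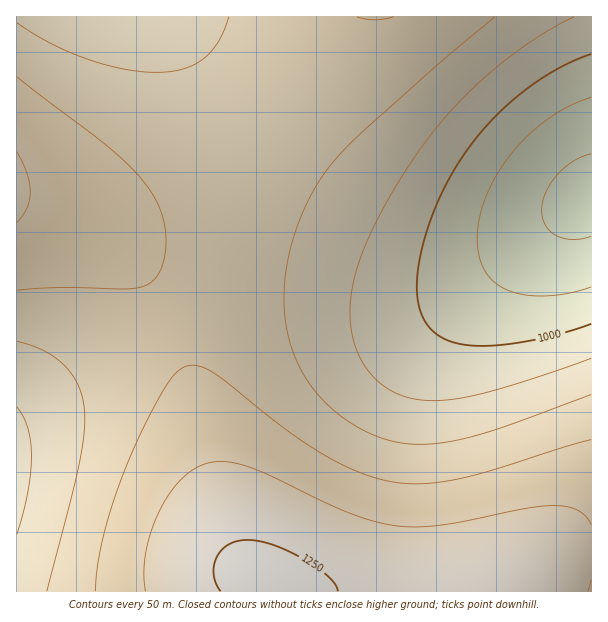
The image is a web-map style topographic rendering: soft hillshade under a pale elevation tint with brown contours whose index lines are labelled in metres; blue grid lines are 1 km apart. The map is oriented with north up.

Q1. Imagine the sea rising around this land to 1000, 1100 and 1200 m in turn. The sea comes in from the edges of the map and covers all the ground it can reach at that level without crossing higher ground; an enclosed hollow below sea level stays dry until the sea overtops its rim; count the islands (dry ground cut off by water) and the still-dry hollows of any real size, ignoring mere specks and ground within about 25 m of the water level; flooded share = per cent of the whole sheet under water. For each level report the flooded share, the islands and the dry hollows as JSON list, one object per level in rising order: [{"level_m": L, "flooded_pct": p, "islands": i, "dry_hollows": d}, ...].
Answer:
[{"level_m": 1000, "flooded_pct": 11, "islands": 0, "dry_hollows": 0}, {"level_m": 1100, "flooded_pct": 38, "islands": 0, "dry_hollows": 0}, {"level_m": 1200, "flooded_pct": 88, "islands": 0, "dry_hollows": 0}]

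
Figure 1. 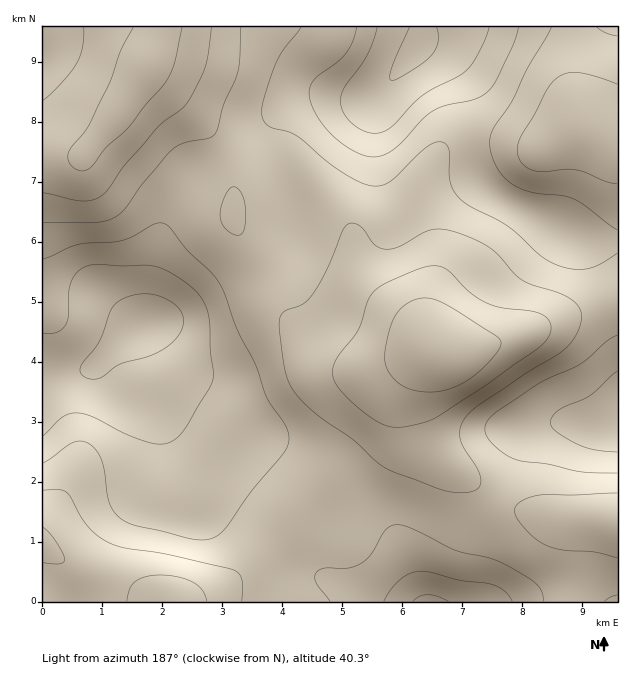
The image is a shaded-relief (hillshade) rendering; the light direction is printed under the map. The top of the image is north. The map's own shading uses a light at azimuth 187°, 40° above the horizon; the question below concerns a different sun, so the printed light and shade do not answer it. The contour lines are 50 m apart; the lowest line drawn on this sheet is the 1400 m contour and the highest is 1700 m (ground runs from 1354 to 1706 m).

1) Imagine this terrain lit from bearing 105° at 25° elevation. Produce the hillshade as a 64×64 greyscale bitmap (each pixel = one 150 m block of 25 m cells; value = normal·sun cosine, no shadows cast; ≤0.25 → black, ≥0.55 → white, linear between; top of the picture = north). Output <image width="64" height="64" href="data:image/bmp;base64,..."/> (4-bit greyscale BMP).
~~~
<image width="64" height="64" href="data:image/bmp;base64,Qk12CAAAAAAAAHYAAAAoAAAAQAAAAEAAAAABAAQAAAAAAAAIAAATCwAAEwsAABAAAAAAAAAAAAAAABEREQAiIiIAMzMzAERERABVVVUAZmZmAHd3dwCIiIgAmZmZAKqqqgC7u7sAzMzMAN3d3QDu7u4A////AHeImZqqqqqZdlVVZmd3iIiHdlQzNWiZmImrzMy6mHd3iIiJmaqqqph3ZmZmZneIiIh2VURFeJmIiaq7u6qYd3eIiIiZqqqqmId3d3Zmd3iIiHdlVFZ4mIiImqqqqZh3d4iIiImaqqmYiIiIh2ZneIiIh2ZVVniZiIiaqpmZiIiIiIiIiJmqmZmJmamYdmd4iIiHdmZniZmIiJqqmZiIiIiIh3eImZmZmZmquph3d3iImYh3d3iJmZiJmqqZmIiImYd3d3iJmZmZmavLqYd3eIiZiHd4iJmZmZmaqpmZiImZd3ZmZ4iZmZmZq8y6mIh3iImIh4iJmZmZmZqqqZmZmZl3ZmZmeJmZiJmrzLqZiIeIiIiIiJmZmZmZmqqqmZmZqndmVWZ4iZmIiZq8u6mYiIiIiIiImZmZmZmZqqqpmqqqh3ZVVniZmYiJmrvLqpiIiIiIiImZmZmZmZmqqqqqqqqYdlVWeJmZmJmZq7u6mZiIiIiIiZmZmYiImZqqmaqqqqmHZVZ4mZmZmZmru7upmYiIiJmZmZmYiIiJmqqZmqqquphlVXiZmZmZmaq7u6qZmYiJmZmZmYiHd3iZqZmZqqrMqXVVaImZmZmZmqu7uqqZmZmqmZmZiHd3eImZmZmaqty6dlZniZmqqZmZq7u7qqmZmqqZmYiHdmZniZmYiZqq3cqGZneImaqqmZmqu7u6qpmqqpmIiHdmZmeJmZiImZrd25dmeIiZqqqpmZqru7uqmaq6mYiHZlVWZ4iZiIiJmd3bmHd4iZmruqmZmaq7u6qqqqqYh3dUREVneIiIiIiI3cuYd4iZmqu7qpmZqru7qqqqqph3dlMjNFZ3eIiIiIjMypiIiZmaqru6qZqru7uqqqqpiHd2QyEjRWZ3d4h3d7u6mIiZmqqqq7qqqru7u6qquqmYh3ZDERI0VWZ3d3d3qqmYmZqqqqqqu6q7vMy7qqu6qZiIdlMhARI0VWd3dmaZmZmaqqqqqqqqu7zMzLuqu7qpmZiHZCEAASI0VndmZoiIiaqqqqqqqqq7zN3cu7u7uqqqqZh1QhEAESNFZmVViHeJmqqqqqqqqrvM3dy7u8y7qqqqmXZUMhEREjRVVVWHd3iZqqq7u7u7u8zdzLu8zMu7u7qph2VDMiESI0RVVXdmZ4mZqrvLu7u7zMzLu7zMzMu7u6mHdlVEMiIjNERVh2VWd4iavMzMzMzMzLqqvM3dzMy7qZh2ZmZUMyIzRFWHZVVnd4mrzd3dzMzLqqqrzN3dzLupmHd3d3ZUMzNEVodlVWZneavN3u3czLupmau83d3cu6mYd3eJmHZEREVmh2VVZmZ4mrze7t3LuqmZqrzN3dy7qYh3eImZh2VVVmeHVVZmZniau83u3MuqmZmqu83d3Luph3d4iZmYdmZnd3dUVnd3eImrzd3cu6qZmaq7zN3Mu6mHZniJmZmHd3iIdlRWd3d4iau8zcy6qZmaqru8zMzLqHdmeIiImYiIiZl2VFZ4d3iJqrvMy6qZmaqru7u8zMupd2d3iIiIiImZmWZUVnh3eImqu7u7qZiZqru7qqu8y6mHd3d3d3iImaqqZlRWd3d4iaq7u6qYiImqu7qpqrzMuoh3d3dmd4iaqqpmVVZ3d3eJq7uqqZh3eJq7upmZq8y6mId3dmZneJq7qmZVZndmZ4mru6qpiHd4m7u6mIiau7qZiId2Zmd4mruqd2ZmZmZniau7qpmHdnibu7qYiJmrupmIh3ZmZ3iau6p3d3ZmVVZ5q7uqmIdmeJq7upiIiaqqmYiId3d3iJq7qod3dmVUVXiru7qYh2Z4mru6mIiJmpmIiIh3d3iImrqpiIh2VURFaJu7uph3Zniau6mYiJmZmId3iIiIiIiaqpmIiHZUREVnmru6mYdmeJqqqYiJqqmId3eIiZiIiJqqmYmYdkQ0RWeJq7qZh2Z4mqqYiJq7qYdmZ4mamYh4iaqZmZl1QzNFVnmqupmHZ4iZmYiImry6h2Zniauph3eJmZmqqYZDM0RWeJqqmHd3iZmYd3ibzMuXZmeavLqXd4iZmaqphkMzNEVnmqqYd3iJmId3eJvN3KhmZ5vNy5h3eJmZqqqXZDMzRWeJmYh3eJmIdmd4m97tuXZoq93bqYiIiJm7uqh1QzM0VniYh3eImYdmZnib3u7Kh3is3dy5mIiIiLu7qYdUMzRWd4d2Z4iYhmVmeJve/tuYiazd3LqpmIiIu7u6qGUzNFZmZmZneJh2VVZnm9//7KmZrN3dy6qYiIi7u7uphkM0VWZlVVZ4iHVVVWeb3v/tupq83d3MupmIiLu7zLqXVERVVVVVVnd3ZVRFZ4rO/+3Lqrzd7dy6qYiIu7vMy6hlREVVVVVVZnZlVERWeb3u7cu7vN7u3MupiIi7u8zLuXZURERFREVWZmVUREVorN7tzLvN3u7dy6mIiLu8zMy6h1VERERERFVVVVRDNFeazd3MzM3u7u3LqYiIq7zMzMuYZURERERERVVmVUMzRnmrzMzMze7u7cupmZmqu8zMy6h1VEREVVVVVmZlQyI0aJq8zMzd7u7ty6mZmZqrzMzMuXZURERFVVVWZ2ZDISNXiavMzN3u7u3LqZmZiavMzMy6h2VEREVVVWZ3dlQhE0Z4mrzM3d7u3cupmZmIm7zMzLqXZUQ0RVZmZ3d3ZDISRXiau8zN3u7dyqmImXiavLvMuph1RDNFVmZnd3dlMhI1aJqrvMzd7tzKmYiI"/>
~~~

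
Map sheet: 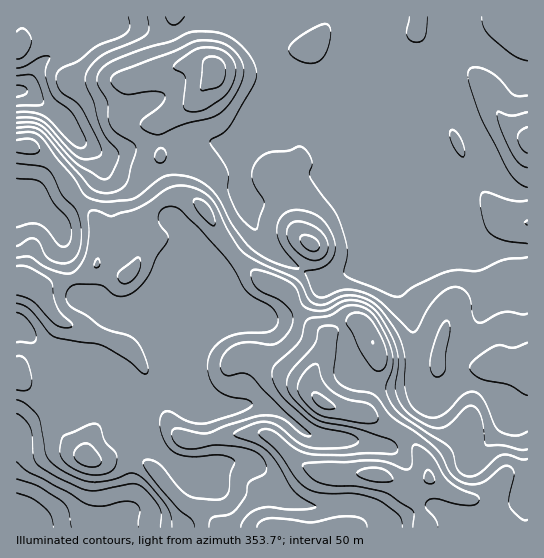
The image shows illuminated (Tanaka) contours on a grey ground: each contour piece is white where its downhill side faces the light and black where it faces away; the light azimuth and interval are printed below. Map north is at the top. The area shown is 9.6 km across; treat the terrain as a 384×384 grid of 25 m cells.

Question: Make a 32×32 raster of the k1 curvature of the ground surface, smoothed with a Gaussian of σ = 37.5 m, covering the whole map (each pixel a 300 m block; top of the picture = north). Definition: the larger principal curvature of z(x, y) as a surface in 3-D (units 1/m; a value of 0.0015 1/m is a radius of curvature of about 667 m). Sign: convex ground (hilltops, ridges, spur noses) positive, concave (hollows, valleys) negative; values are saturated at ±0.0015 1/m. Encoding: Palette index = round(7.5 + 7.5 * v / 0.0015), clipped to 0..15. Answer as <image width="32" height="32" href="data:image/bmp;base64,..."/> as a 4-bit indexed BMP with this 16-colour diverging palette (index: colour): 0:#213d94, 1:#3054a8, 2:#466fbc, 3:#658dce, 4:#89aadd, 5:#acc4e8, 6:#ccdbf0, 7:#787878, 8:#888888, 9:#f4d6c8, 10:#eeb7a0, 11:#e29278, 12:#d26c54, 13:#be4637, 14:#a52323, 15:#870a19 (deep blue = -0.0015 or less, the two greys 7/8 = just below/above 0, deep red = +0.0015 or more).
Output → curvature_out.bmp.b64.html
<image width="32" height="32" href="data:image/bmp;base64,Qk12AgAAAAAAAHYAAAAoAAAAIAAAACAAAAABAAQAAAAAAAACAAATCwAAEwsAABAAAAAAAAAAlD0hAKhUMAC8b0YAzo1lAN2qiQDoxKwA8NvMAHh4eACIiIgAyNb0AKC37gB4kuIAVGzSADdGvgAjI6UAGQqHAJd5iIh5mrq8zLzclpyXiIiHeJh3a+uHmXiIeHi5esmHd4iohq+HeKh5qqmsy+/Ml6qZvbv6eHmJjN///Y3FSduaveurqZl4Zt+6mZifqXnJeKnHh3z//+/4aHiI/Jqqhmq3mYeOl5veqJqs79iL2XeLh3moind3eInf/8lmaOh4yYiKmJiImXit+ne4eIioeMiIiXmoeKl6qtdoy3mYiZnIh3iMmHity5jKeO2ZmJmZmZib24d4mrqIm3n6iKiIiHjOyYiIh4iHaM2t+YipiJhs6IeIiIiHh33K77h4qneHvpV3qIeIeJnfZrqXiJuZiOzNudyIiHe//IeYh4iJiJi4aNuNl4d6+nm7h4iIiHeHmmXLe6iHn5eb/ZiIiIiIh5p2youZh/t4vsqIiIiIiJqIh+u7po33eKuZiIiIiInLd53Yl8zfp3eIiIiIiIiKh3avhYiKuYiJmId4iIiHiIiI/KiJmYiIiqiIiIiIiIeK3+d4iKl3h4iIiIiIiImHi+6Heqmpd4iHeIiIiIiJiKush4qqvKiYeIiIiIiIiInJiZqJqHjMmXiIiIiIiIiMl2e6mrqHjLqIiIiIiIiInIeqy6u7zJnLqIiIeIiIiKmI2YeJmZrN25iJmIiIiIiIiMqZiHiIipmIiKmIiIiIiIiomod3ioiIeHiJiIiIiIiY"/>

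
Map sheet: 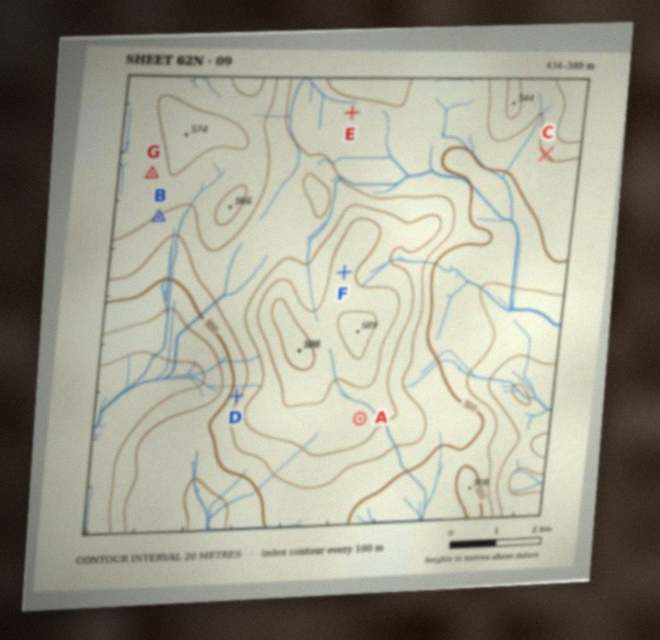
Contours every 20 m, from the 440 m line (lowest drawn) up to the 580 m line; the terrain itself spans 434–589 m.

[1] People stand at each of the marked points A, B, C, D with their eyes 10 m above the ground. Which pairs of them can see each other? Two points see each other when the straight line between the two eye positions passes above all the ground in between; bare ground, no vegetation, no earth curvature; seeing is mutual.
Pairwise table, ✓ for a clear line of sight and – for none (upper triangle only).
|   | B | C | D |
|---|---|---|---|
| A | – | ✓ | – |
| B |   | – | ✓ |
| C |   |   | – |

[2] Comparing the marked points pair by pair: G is above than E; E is below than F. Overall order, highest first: F G E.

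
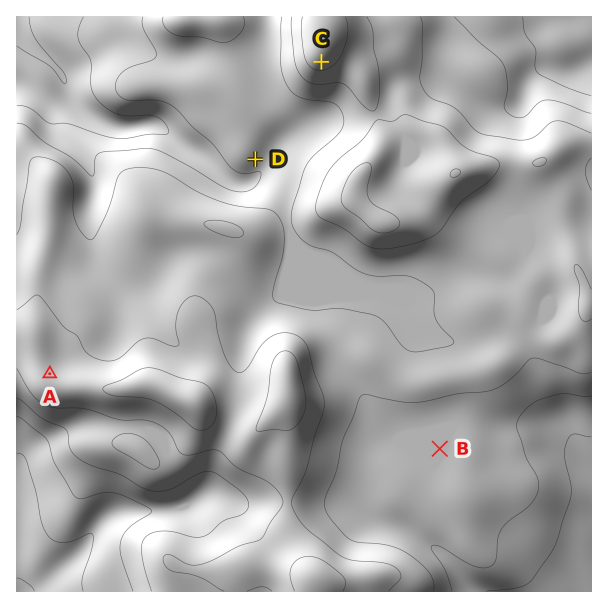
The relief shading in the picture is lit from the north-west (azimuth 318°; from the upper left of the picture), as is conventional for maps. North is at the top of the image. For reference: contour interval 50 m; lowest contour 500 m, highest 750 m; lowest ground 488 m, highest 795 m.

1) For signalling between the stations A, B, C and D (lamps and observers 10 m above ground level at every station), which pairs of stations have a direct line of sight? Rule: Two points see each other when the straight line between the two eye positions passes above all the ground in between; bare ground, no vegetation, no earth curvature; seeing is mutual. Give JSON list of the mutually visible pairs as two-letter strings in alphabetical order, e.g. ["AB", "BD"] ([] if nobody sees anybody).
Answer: ["AC", "CD"]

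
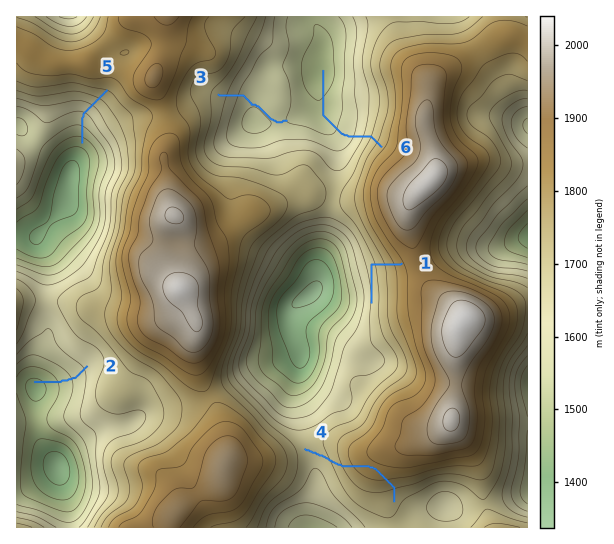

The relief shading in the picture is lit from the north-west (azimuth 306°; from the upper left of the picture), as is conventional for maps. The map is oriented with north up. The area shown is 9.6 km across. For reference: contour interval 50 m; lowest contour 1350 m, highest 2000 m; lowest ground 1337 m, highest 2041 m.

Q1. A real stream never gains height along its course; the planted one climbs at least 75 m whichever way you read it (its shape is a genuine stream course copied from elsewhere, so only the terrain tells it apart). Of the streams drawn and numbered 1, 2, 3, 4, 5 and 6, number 4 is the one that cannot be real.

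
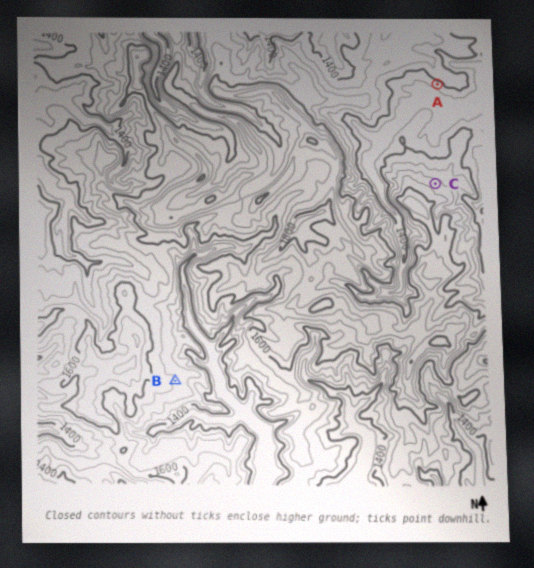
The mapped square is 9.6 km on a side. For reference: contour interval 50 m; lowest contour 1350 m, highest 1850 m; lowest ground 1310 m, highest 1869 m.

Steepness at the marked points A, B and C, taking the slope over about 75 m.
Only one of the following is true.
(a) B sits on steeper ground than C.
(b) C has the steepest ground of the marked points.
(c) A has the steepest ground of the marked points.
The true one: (c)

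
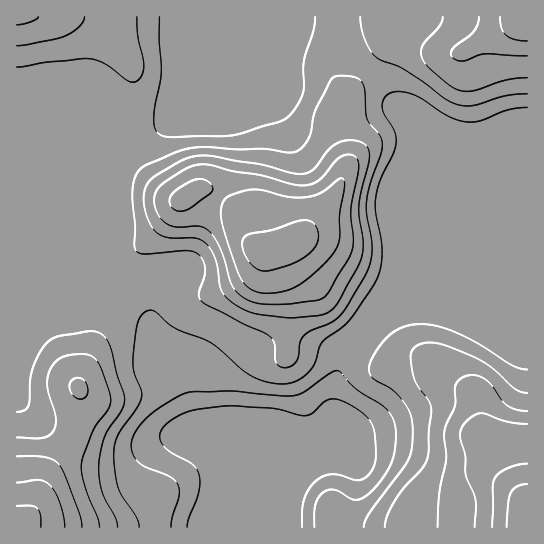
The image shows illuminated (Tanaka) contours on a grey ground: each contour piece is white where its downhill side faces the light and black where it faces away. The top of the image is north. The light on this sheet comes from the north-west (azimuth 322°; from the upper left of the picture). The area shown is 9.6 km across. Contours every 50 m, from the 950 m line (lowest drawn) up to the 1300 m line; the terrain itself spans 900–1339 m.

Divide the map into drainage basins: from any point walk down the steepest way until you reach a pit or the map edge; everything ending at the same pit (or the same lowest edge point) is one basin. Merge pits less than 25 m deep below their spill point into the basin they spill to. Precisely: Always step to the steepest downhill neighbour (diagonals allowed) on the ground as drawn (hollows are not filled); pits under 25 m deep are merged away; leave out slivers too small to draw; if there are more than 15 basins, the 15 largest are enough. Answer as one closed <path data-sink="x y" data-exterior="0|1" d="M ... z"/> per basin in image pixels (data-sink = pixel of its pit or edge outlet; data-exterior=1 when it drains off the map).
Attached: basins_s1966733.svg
<path data-sink="245 527" data-exterior="1" d="M527 16l-132 0-5 5-28 3-15 4-4 5-12 28 1 12 12 25-3 29 6 23-2 23-14 28-33 39-32 8-9-1-8-6-8-11-12-27-14-11-17-4-16 11-5 0-10-6-23-24-7-11-5-17 0-71-29-53-87 0 1 511 511-1z"/><path data-sink="234 17" data-exterior="1" d="M394 16l-292 0 30 54 0 71 5 17 11 16 19 19 10 6 5 0 16-11 15 3 10 6 9 10 12 27 13 13 18 0 23-7 33-39 16-32 0-19-6-23 3-29-13-31 2-16 10-18 4-5 15-4 28-3 5-3z"/>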